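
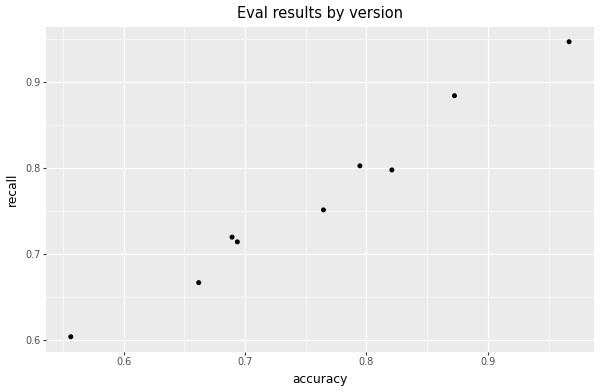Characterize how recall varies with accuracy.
positive, strong

Points are positively correlated; strong (|r| ≈ 1.0).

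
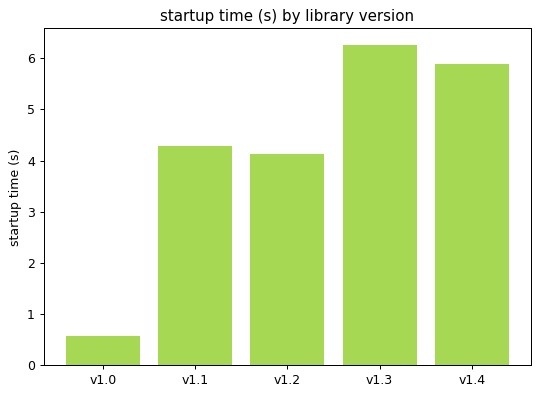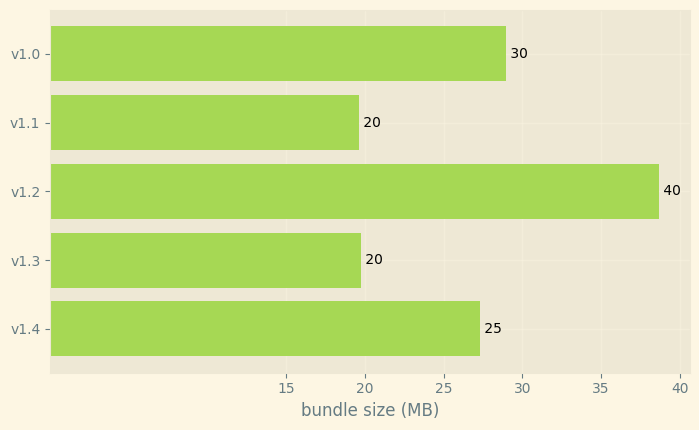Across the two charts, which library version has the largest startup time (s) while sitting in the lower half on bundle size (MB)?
v1.3

Chart 2 median bundle size (MB) ≈ 25; below-median library versions: v1.1, v1.3. Among those, v1.3 has the highest startup time (s) (≈ 6).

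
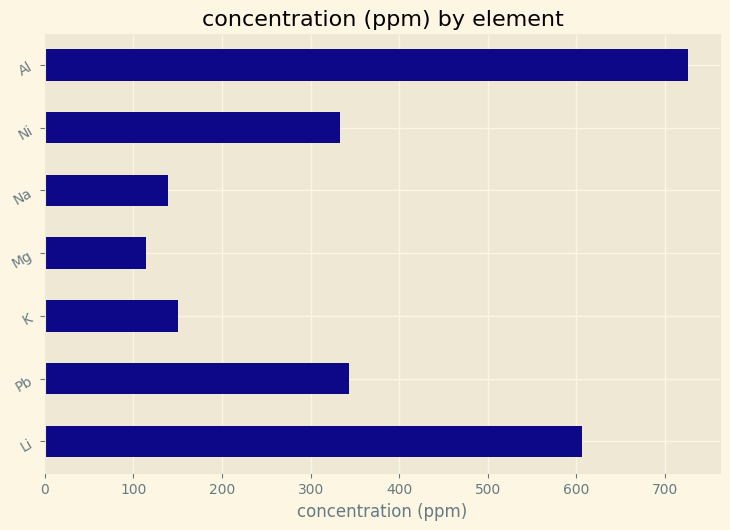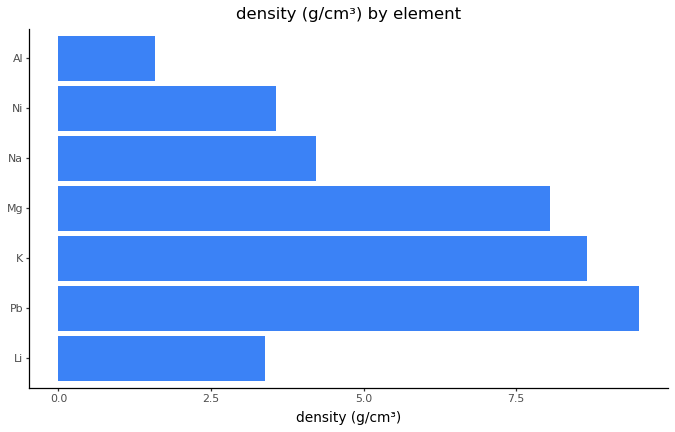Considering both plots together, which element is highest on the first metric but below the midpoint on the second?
Chart 2 median density (g/cm³) ≈ 4; below-median elements: Li, Ni, Al. Among those, Al has the highest concentration (ppm) (≈ 700).

Al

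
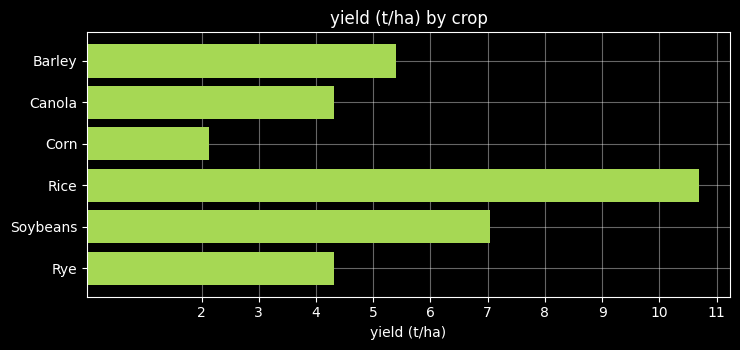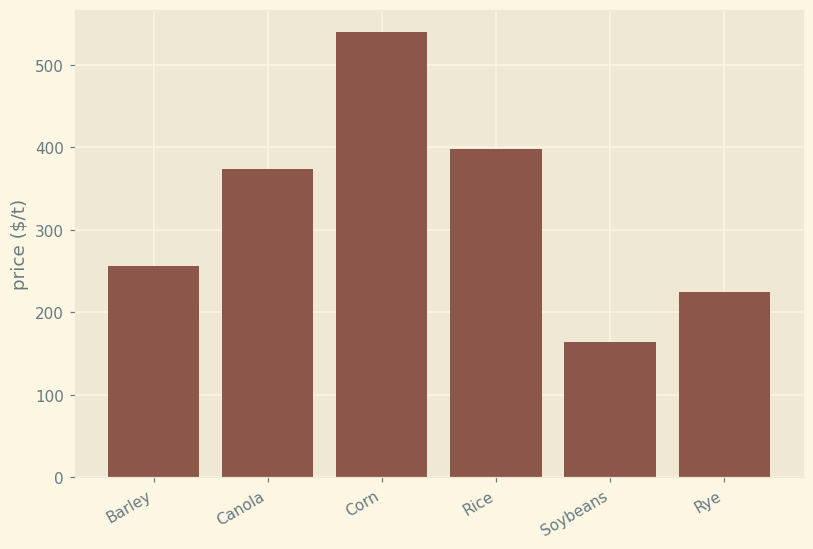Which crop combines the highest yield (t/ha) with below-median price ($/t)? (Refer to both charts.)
Soybeans

Chart 2 median price ($/t) ≈ 300; below-median crops: Barley, Soybeans, Rye. Among those, Soybeans has the highest yield (t/ha) (≈ 7).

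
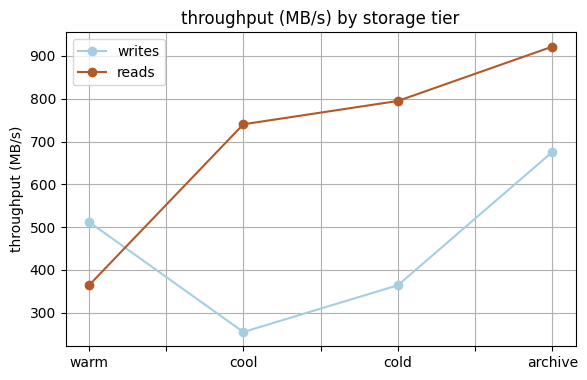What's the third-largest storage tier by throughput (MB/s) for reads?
Top 4 for reads: archive ≈ 900, cold ≈ 800, cool ≈ 700, warm ≈ 400.

cool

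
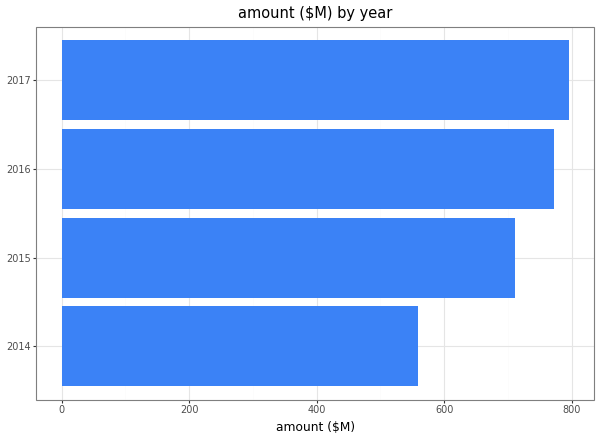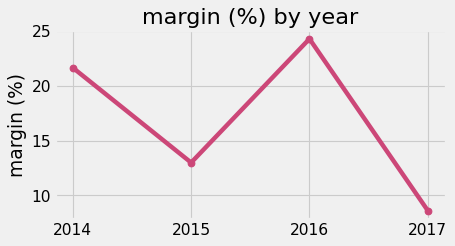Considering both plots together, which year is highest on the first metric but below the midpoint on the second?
Chart 2 median margin (%) ≈ 15; below-median years: 2015, 2017. Among those, 2017 has the highest amount ($M) (≈ 800).

2017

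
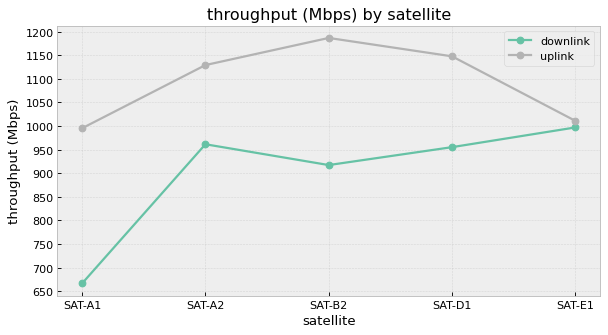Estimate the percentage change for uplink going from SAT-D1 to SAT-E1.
SAT-D1 ≈ 1150, SAT-E1 ≈ 1000; (1000 − 1150) / 1150 ≈ -13%.

≈ -13%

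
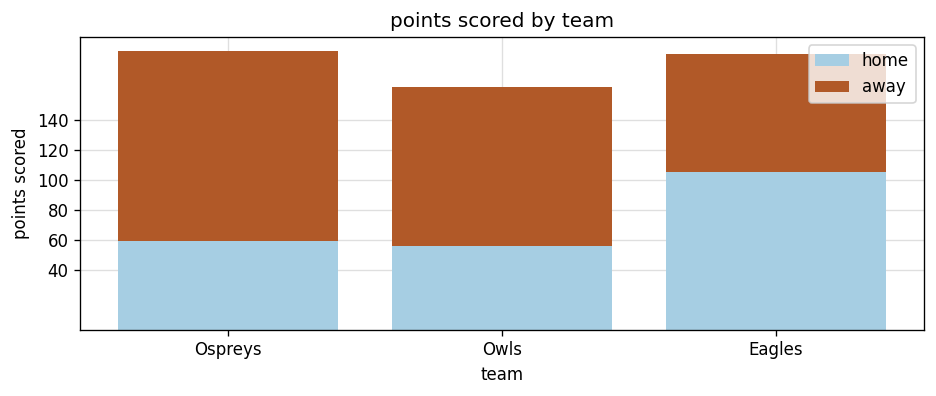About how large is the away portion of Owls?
≈ 100

away top ≈ 160, bottom ≈ 60; segment ≈ 100.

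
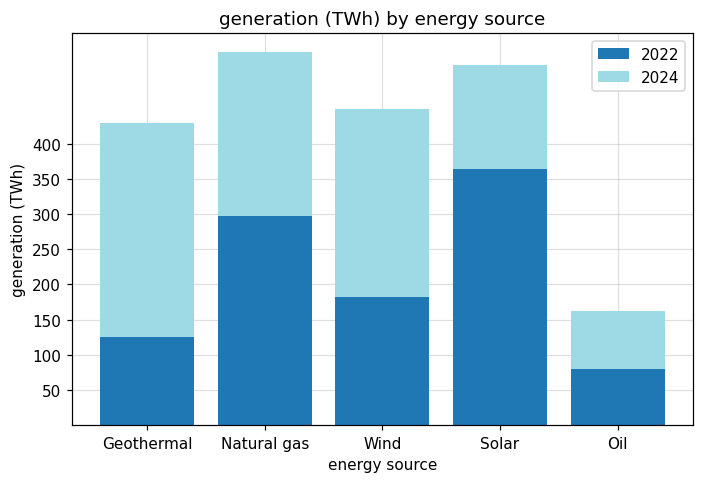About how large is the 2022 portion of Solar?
2022 top ≈ 350, bottom ≈ 0; segment ≈ 350.

≈ 350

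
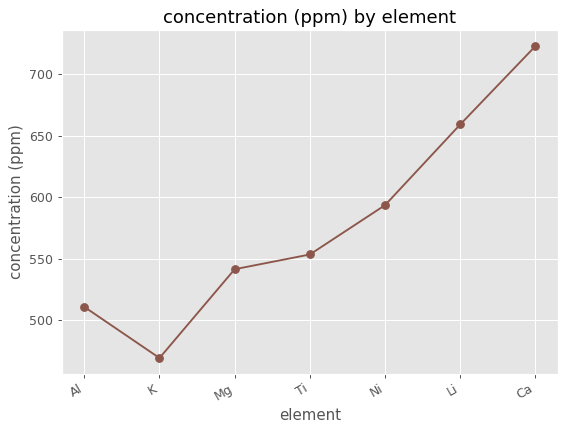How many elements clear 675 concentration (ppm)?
1

Above 675: Ca.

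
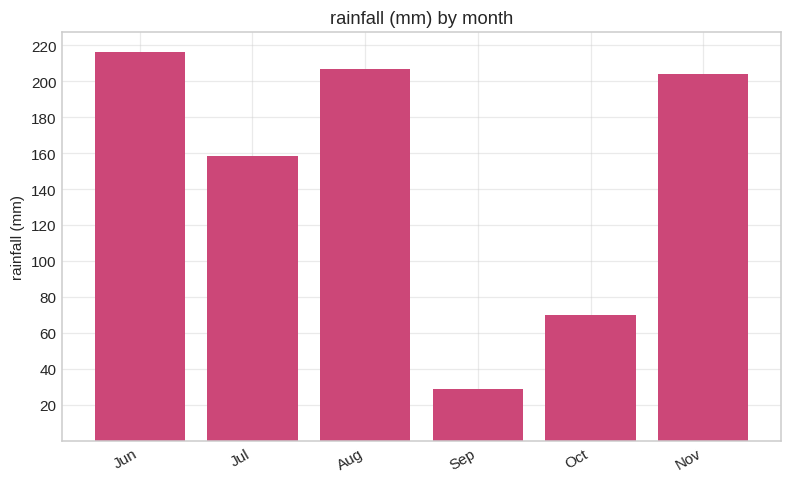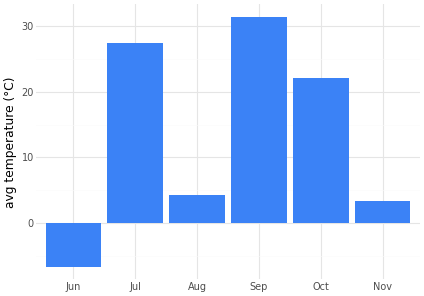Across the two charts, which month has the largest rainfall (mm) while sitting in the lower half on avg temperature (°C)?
Chart 2 median avg temperature (°C) ≈ 15; below-median months: Jun, Aug, Nov. Among those, Jun has the highest rainfall (mm) (≈ 220).

Jun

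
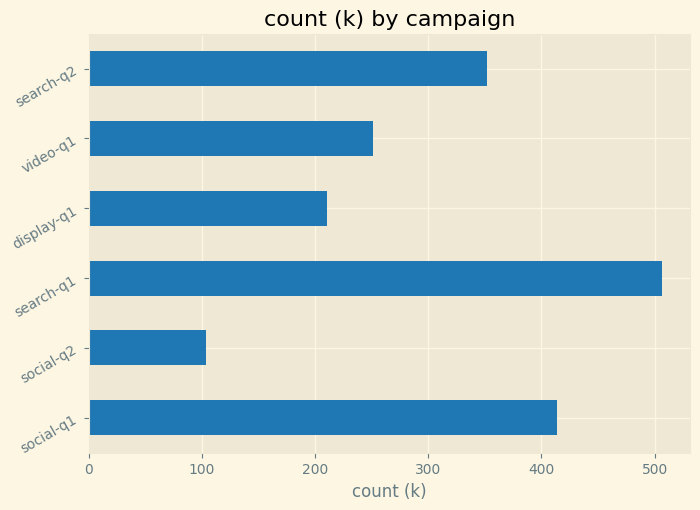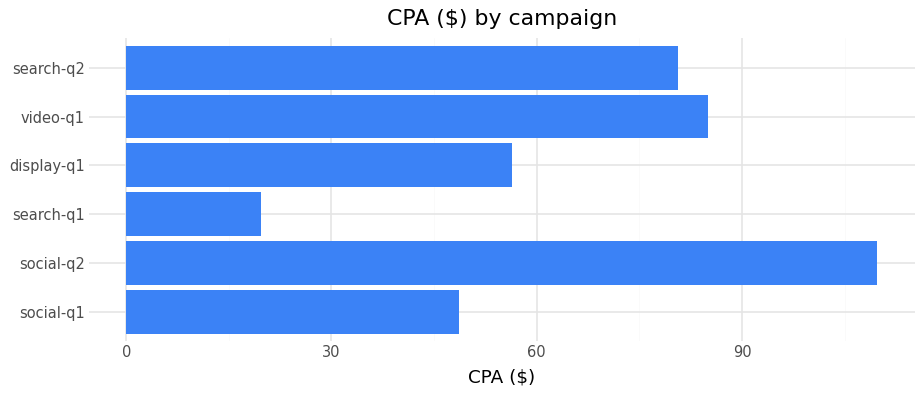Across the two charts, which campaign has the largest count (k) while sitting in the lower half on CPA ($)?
search-q1

Chart 2 median CPA ($) ≈ 60; below-median campaigns: social-q1, search-q1, display-q1. Among those, search-q1 has the highest count (k) (≈ 500).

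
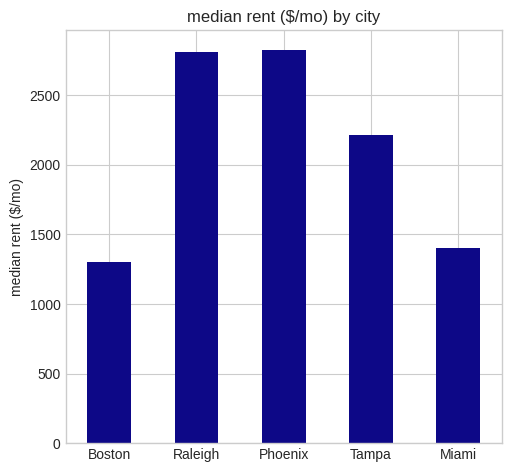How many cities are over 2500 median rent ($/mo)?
2

Above 2500: Raleigh, Phoenix.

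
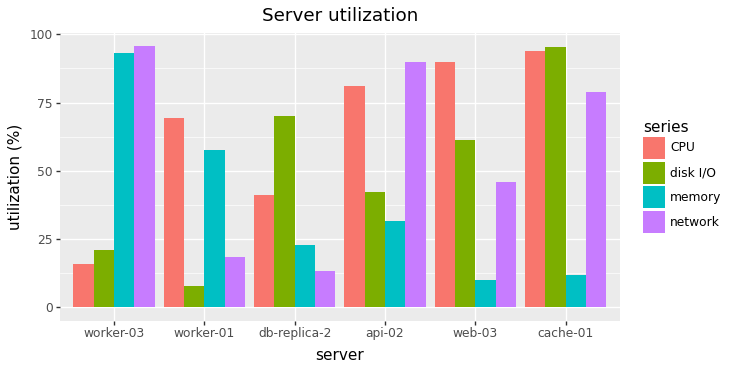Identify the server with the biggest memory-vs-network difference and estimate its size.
cache-01, ≈ 70 %

cache-01: memory ≈ 10, network ≈ 80 → gap ≈ 70. Next-largest (api-02) is only ≈ 60.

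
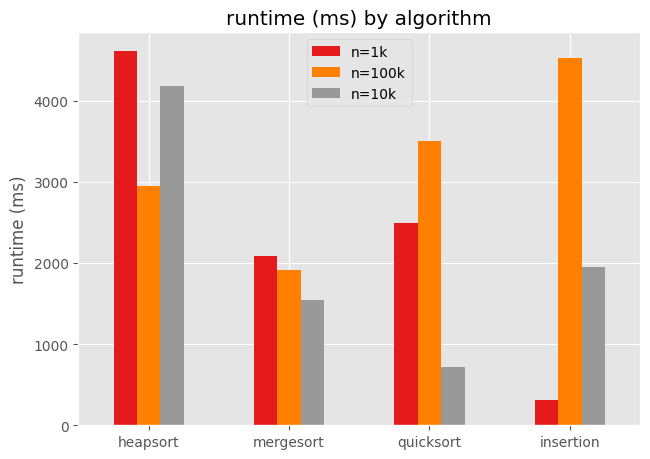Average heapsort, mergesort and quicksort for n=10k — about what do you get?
≈ 2000

(4000 + 1500 + 500) / 3 ≈ 2000.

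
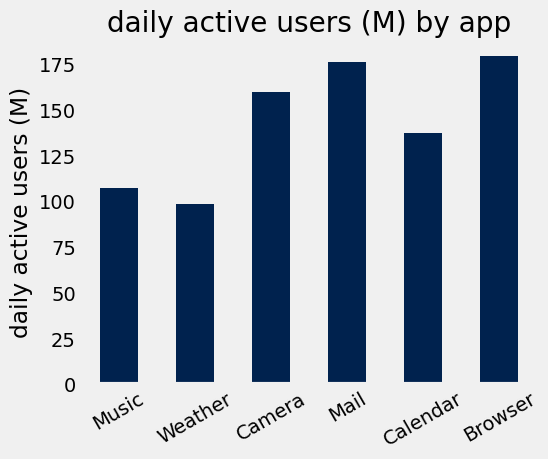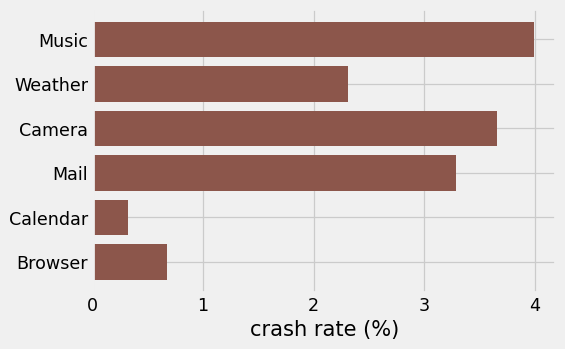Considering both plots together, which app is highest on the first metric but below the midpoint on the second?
Chart 2 median crash rate (%) ≈ 3; below-median apps: Weather, Calendar, Browser. Among those, Browser has the highest daily active users (M) (≈ 180).

Browser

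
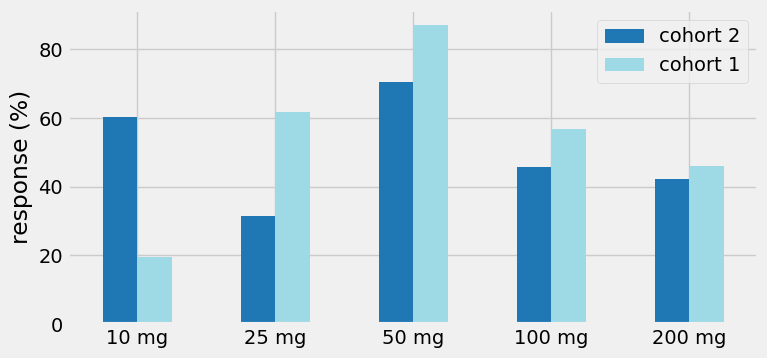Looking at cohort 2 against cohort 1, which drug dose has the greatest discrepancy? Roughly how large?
10 mg, ≈ 40 %

10 mg: cohort 2 ≈ 60, cohort 1 ≈ 20 → gap ≈ 40. Next-largest (25 mg) is only ≈ 30.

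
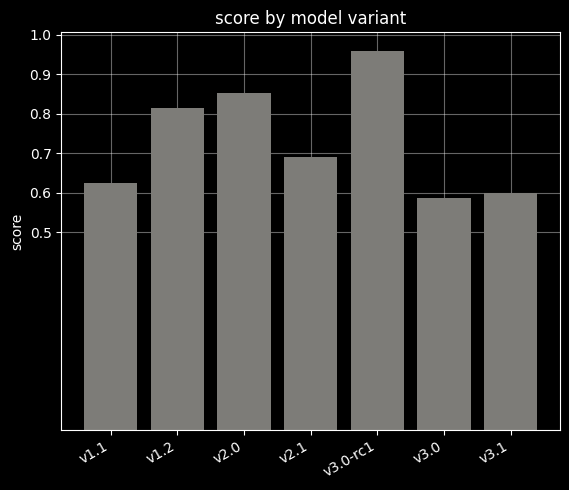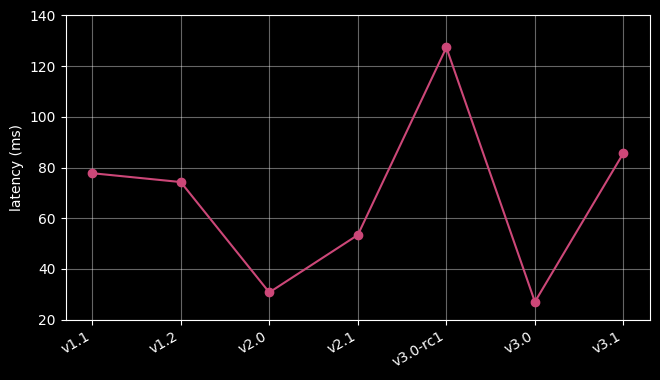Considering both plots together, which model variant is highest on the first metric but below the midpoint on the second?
Chart 2 median latency (ms) ≈ 80; below-median model variants: v2.0, v2.1, v3.0. Among those, v2.0 has the highest score (≈ 0.9).

v2.0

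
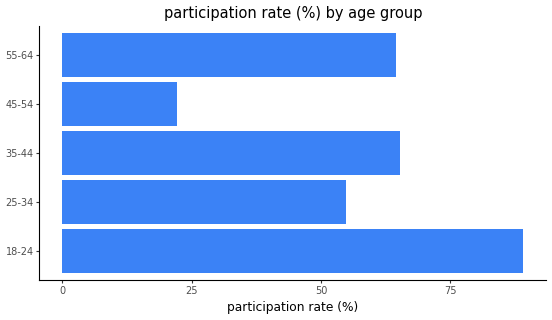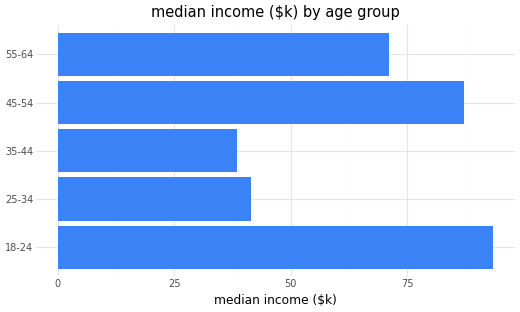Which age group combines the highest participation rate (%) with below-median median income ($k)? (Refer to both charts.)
35-44

Chart 2 median median income ($k) ≈ 70; below-median age groups: 25-34, 35-44. Among those, 35-44 has the highest participation rate (%) (≈ 70).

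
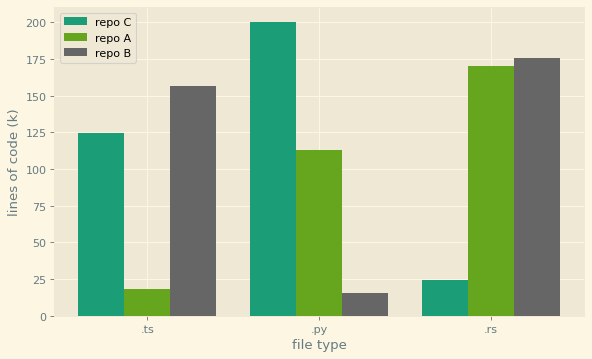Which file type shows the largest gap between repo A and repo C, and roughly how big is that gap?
.rs: repo A ≈ 180, repo C ≈ 20 → gap ≈ 160. Next-largest (.ts) is only ≈ 100.

.rs, ≈ 160 k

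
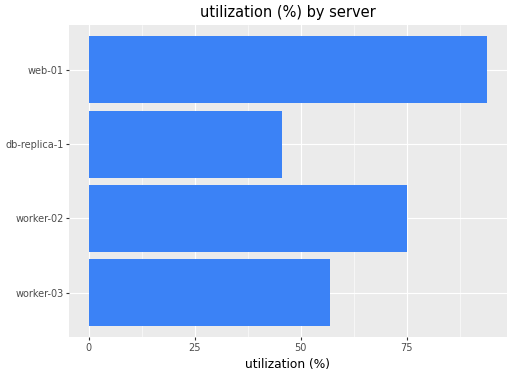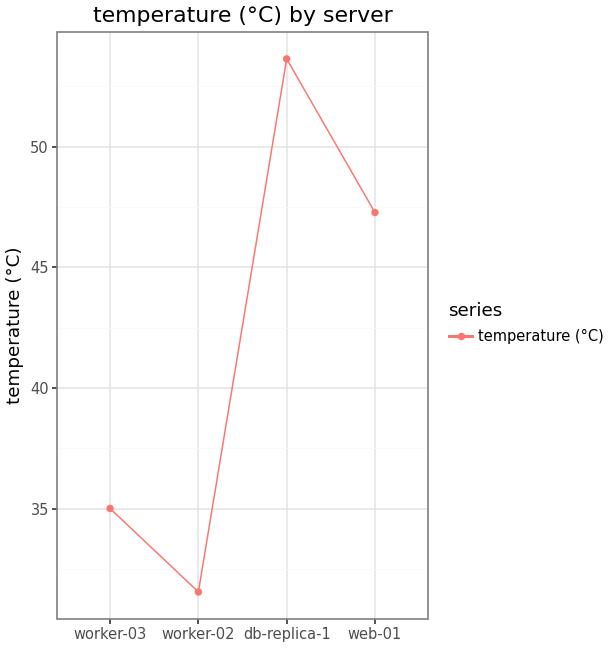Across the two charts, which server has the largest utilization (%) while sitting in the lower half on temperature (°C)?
worker-02

Chart 2 median temperature (°C) ≈ 40; below-median servers: worker-03, worker-02. Among those, worker-02 has the highest utilization (%) (≈ 80).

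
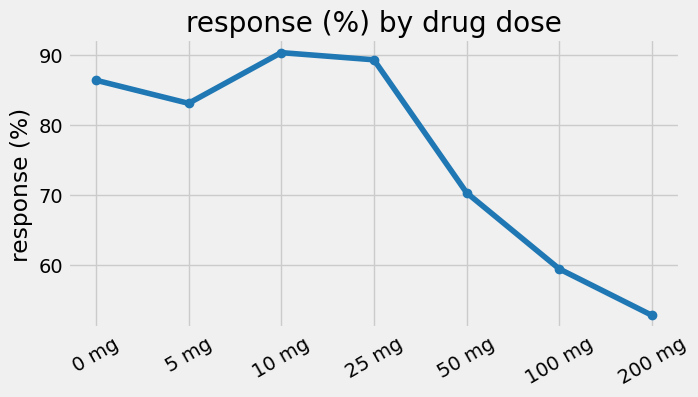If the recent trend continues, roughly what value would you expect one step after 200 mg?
≈ 47.5

Last three: 70, 60, 55 → slope ≈ -7.5/step → next ≈ 47.5.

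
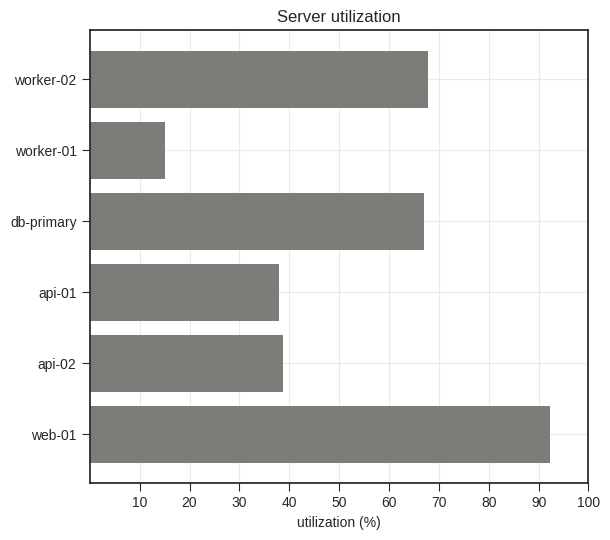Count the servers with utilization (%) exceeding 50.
3

Above 50: worker-02, db-primary, web-01.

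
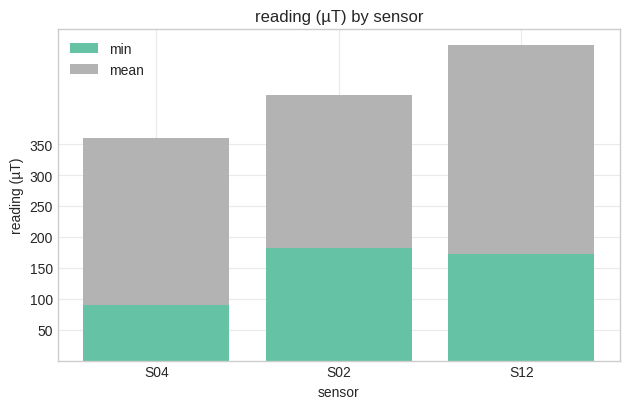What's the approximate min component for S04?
min top ≈ 100, bottom ≈ 0; segment ≈ 100.

≈ 100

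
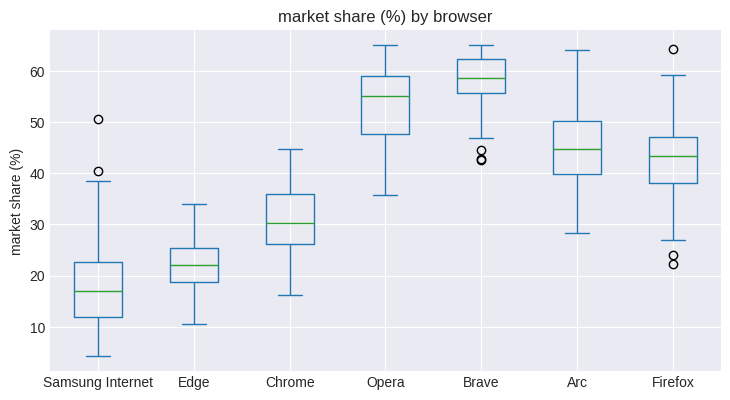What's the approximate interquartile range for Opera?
≈ 10

Q3 ≈ 60, Q1 ≈ 50; IQR ≈ 10.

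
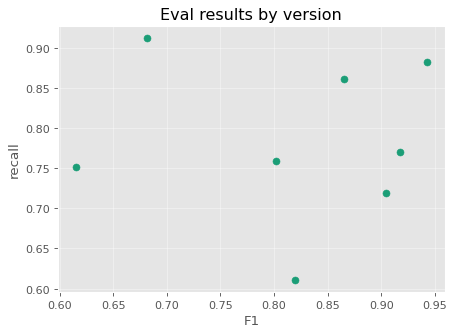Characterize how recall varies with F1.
Points are roughly uncorrelated; weak (|r| ≈ 0.0).

no clear correlation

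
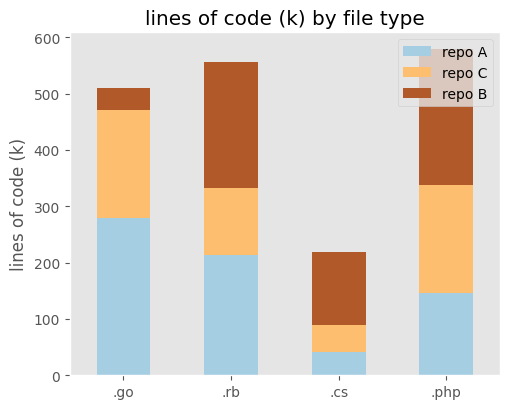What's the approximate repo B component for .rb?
≈ 200

repo B top ≈ 550, bottom ≈ 350; segment ≈ 200.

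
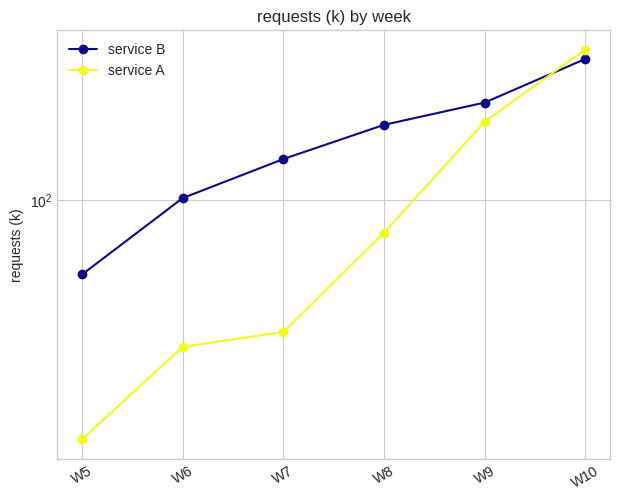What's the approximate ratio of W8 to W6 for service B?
W8 ≈ 150, W6 ≈ 100; 150/100 ≈ 1.5.

≈ 1.5×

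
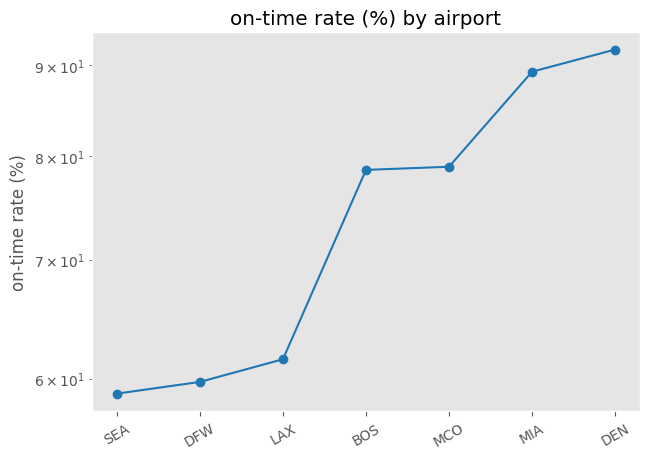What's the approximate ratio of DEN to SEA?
≈ 1.5×

DEN ≈ 90, SEA ≈ 60; 90/60 ≈ 1.5.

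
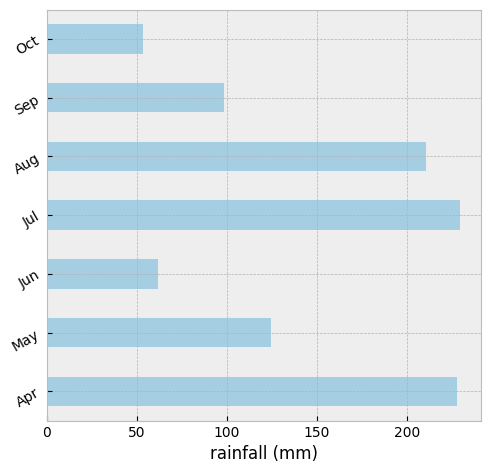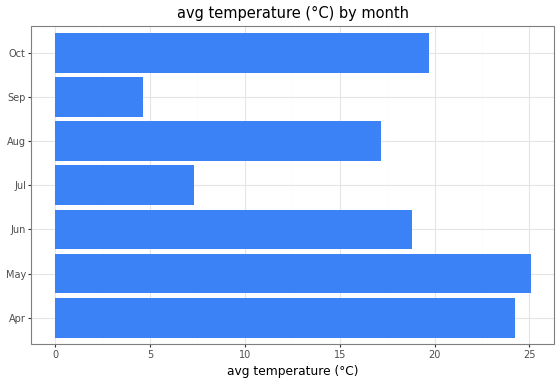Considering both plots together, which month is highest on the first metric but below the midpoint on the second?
Chart 2 median avg temperature (°C) ≈ 20; below-median months: Jul, Aug, Sep. Among those, Jul has the highest rainfall (mm) (≈ 225).

Jul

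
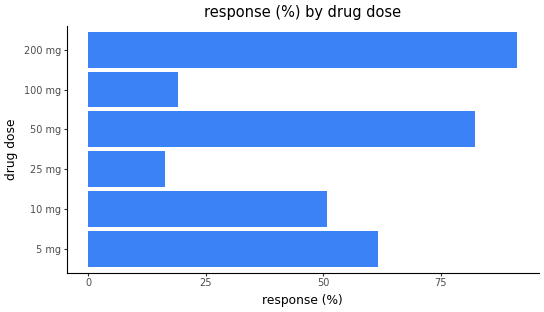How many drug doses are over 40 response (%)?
4

Above 40: 5 mg, 10 mg, 50 mg, 200 mg.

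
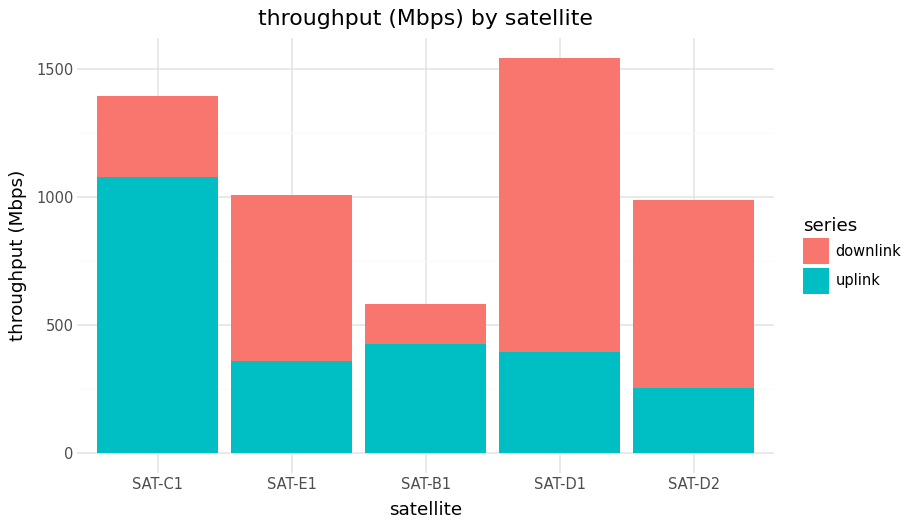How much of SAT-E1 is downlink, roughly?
downlink top ≈ 1000, bottom ≈ 400; segment ≈ 600.

≈ 600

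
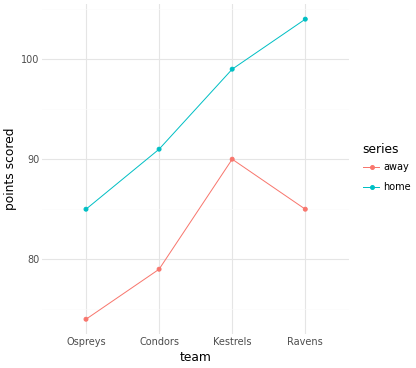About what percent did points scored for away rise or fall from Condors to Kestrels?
≈ +12.5%

Condors ≈ 80, Kestrels ≈ 90; (90 − 80) / 80 ≈ +12.5%.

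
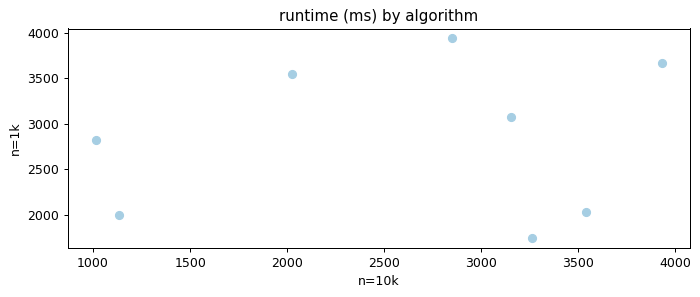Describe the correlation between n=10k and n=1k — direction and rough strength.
no clear correlation

Points are roughly uncorrelated; weak (|r| ≈ 0.1).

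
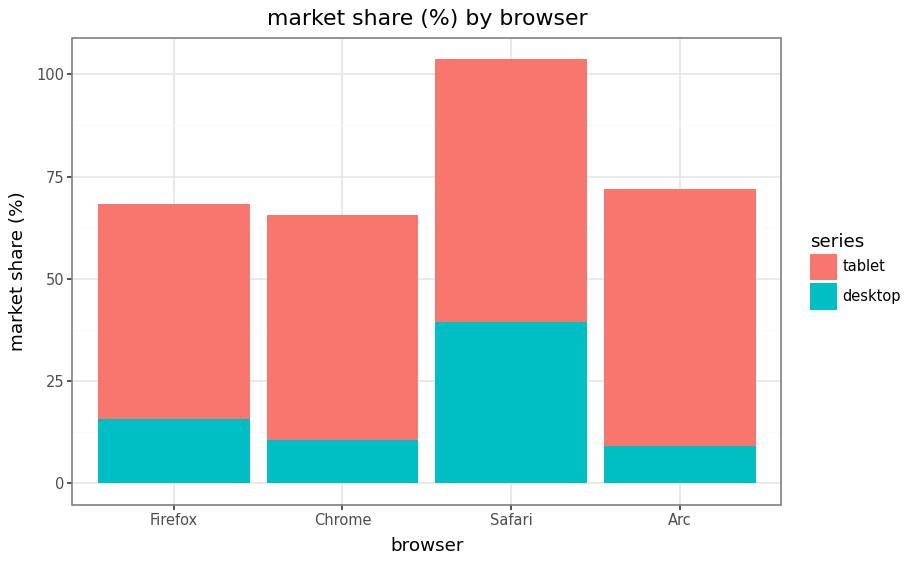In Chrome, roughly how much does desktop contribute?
desktop top ≈ 10, bottom ≈ 0; segment ≈ 10.

≈ 10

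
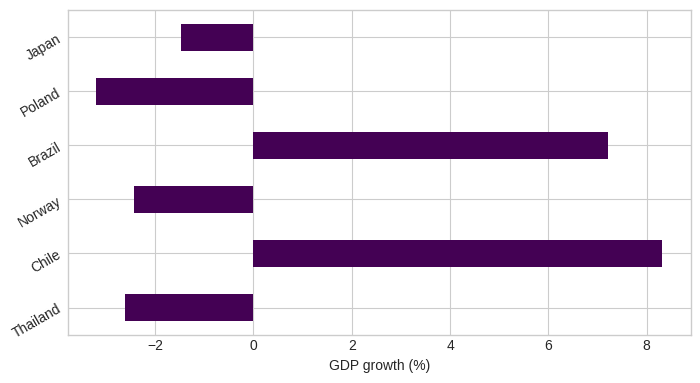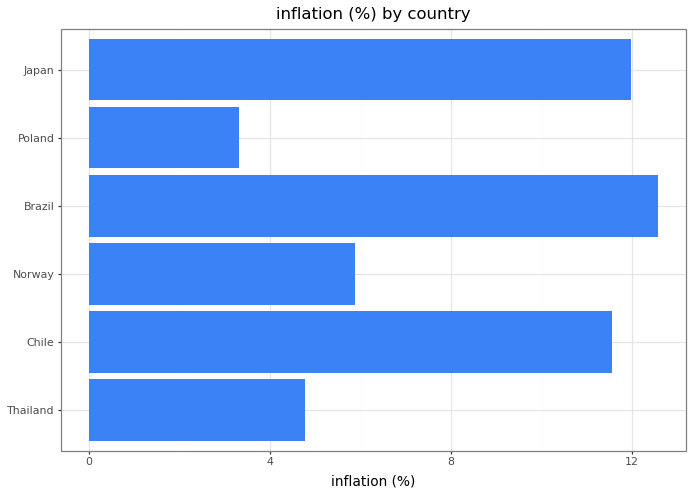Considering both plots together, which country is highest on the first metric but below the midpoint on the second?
Chart 2 median inflation (%) ≈ 8; below-median countries: Thailand, Norway, Poland. Among those, Norway has the highest GDP growth (%) (≈ -2).

Norway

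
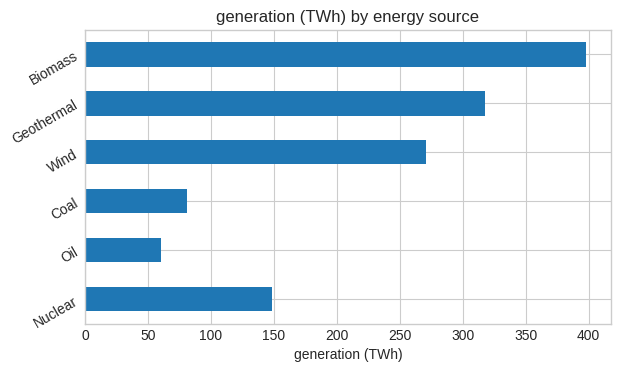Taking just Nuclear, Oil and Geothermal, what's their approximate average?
(150 + 50 + 300) / 3 ≈ 167.

≈ 167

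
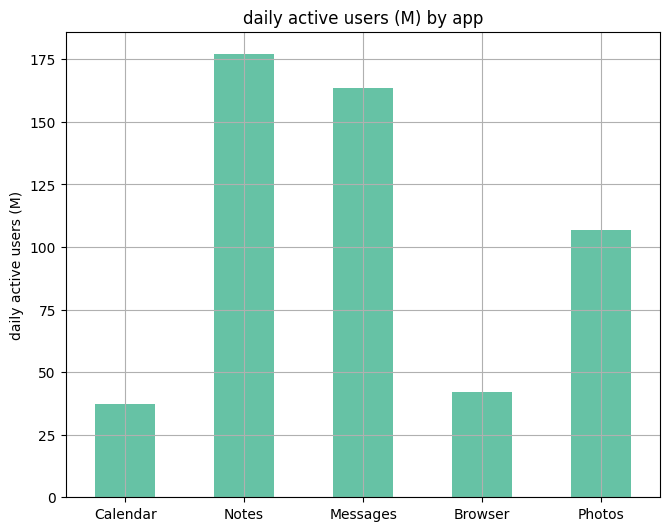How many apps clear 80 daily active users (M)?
3

Above 80: Notes, Messages, Photos.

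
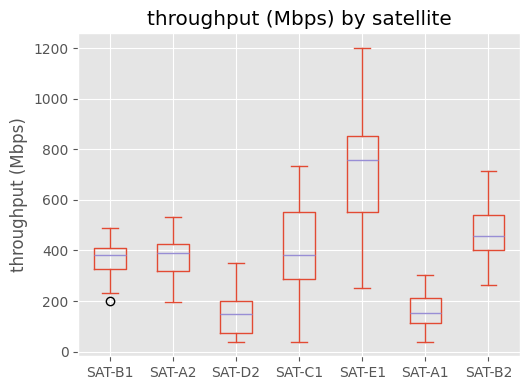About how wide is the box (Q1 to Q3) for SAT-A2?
Q3 ≈ 400, Q1 ≈ 300; IQR ≈ 100.

≈ 100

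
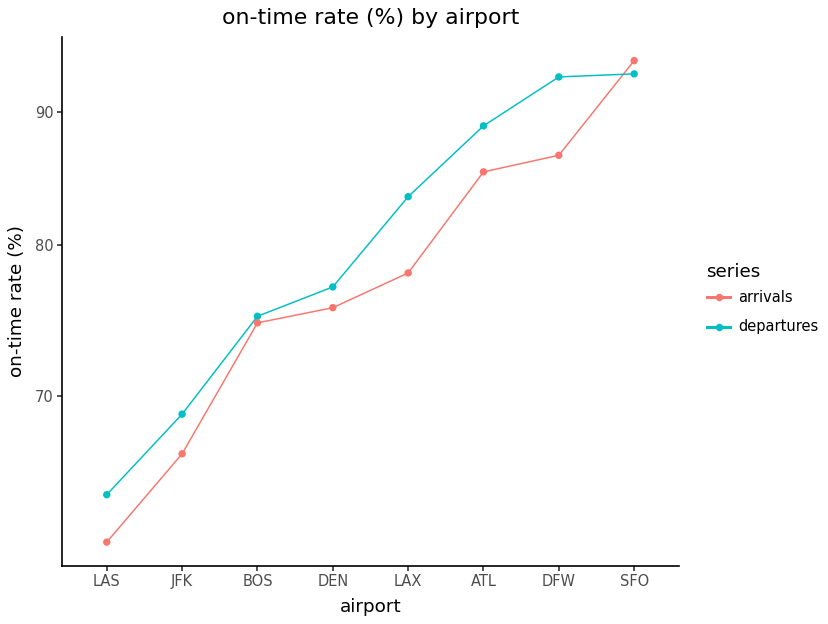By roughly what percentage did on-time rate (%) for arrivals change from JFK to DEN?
≈ +15.4%

JFK ≈ 65, DEN ≈ 75; (75 − 65) / 65 ≈ +15.4%.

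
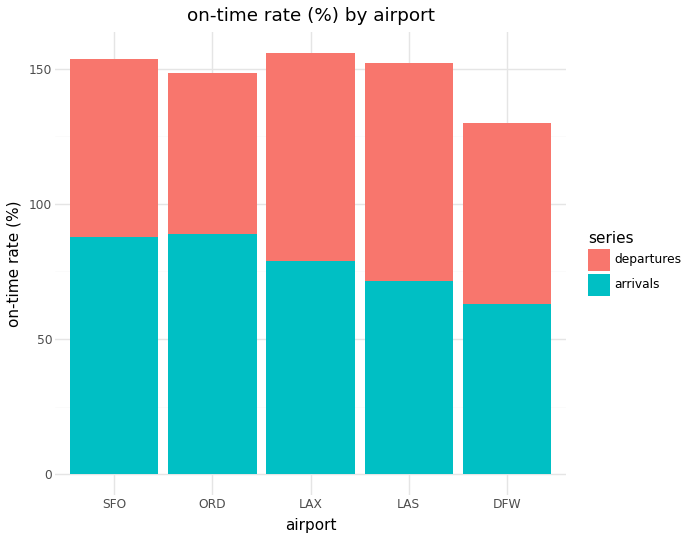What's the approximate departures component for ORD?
departures top ≈ 140, bottom ≈ 80; segment ≈ 60.

≈ 60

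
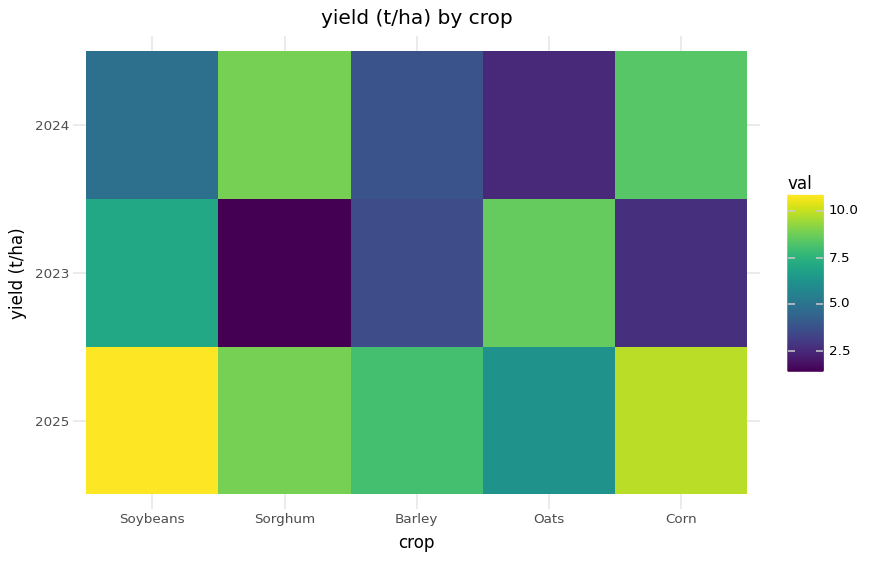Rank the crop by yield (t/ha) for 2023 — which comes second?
Soybeans

Top 3 for 2023: Oats ≈ 9, Soybeans ≈ 7, Barley ≈ 4.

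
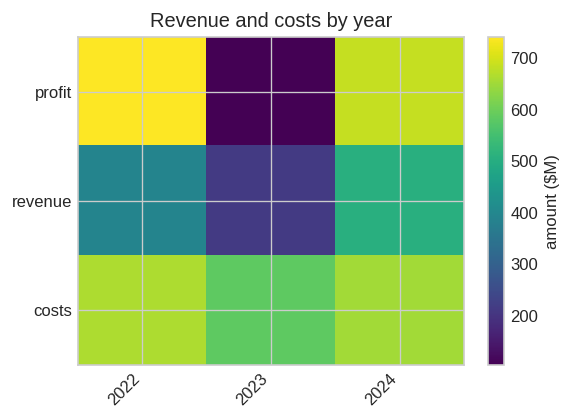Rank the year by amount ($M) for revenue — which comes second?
2022

Top 3 for revenue: 2024 ≈ 500, 2022 ≈ 400, 2023 ≈ 200.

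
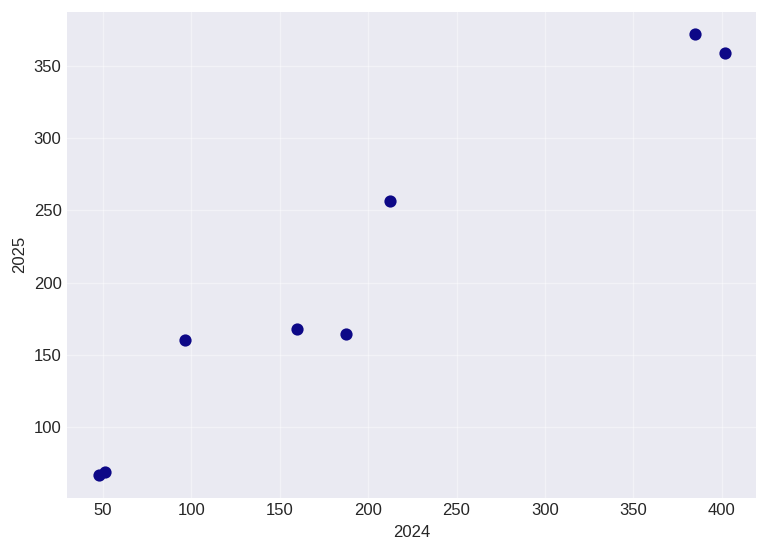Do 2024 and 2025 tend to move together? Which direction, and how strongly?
positive, strong

Points are positively correlated; strong (|r| ≈ 1.0).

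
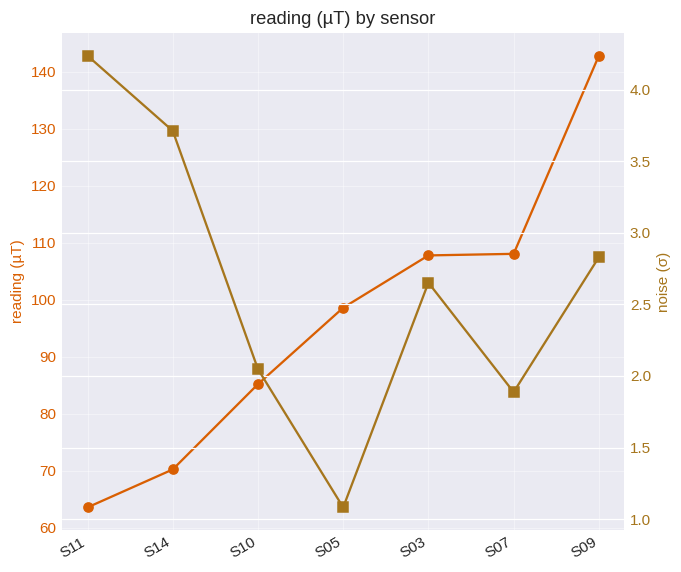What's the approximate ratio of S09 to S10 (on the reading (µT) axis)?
≈ 1.56×

S09 ≈ 140, S10 ≈ 90; 140/90 ≈ 1.56.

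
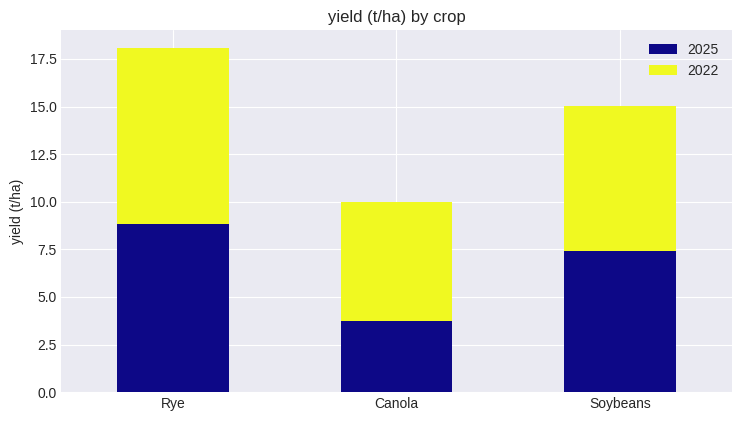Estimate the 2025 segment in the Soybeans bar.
≈ 8

2025 top ≈ 8, bottom ≈ 0; segment ≈ 8.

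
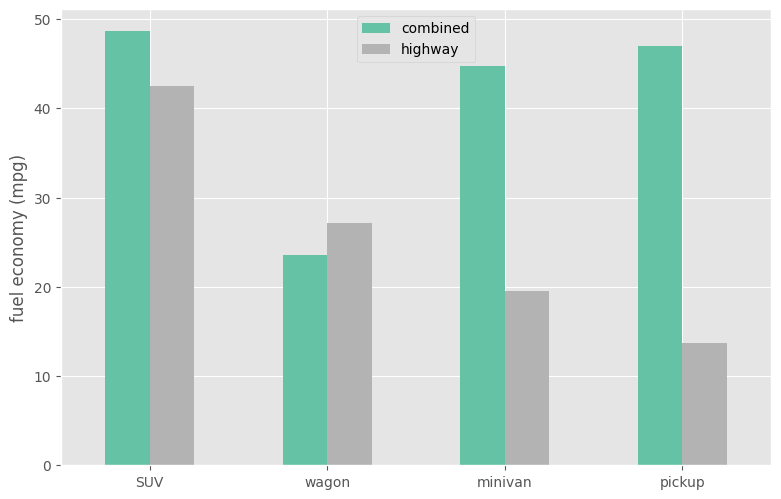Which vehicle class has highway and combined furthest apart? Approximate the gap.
pickup, ≈ 30 mpg

pickup: highway ≈ 15, combined ≈ 45 → gap ≈ 30. Next-largest (minivan) is only ≈ 25.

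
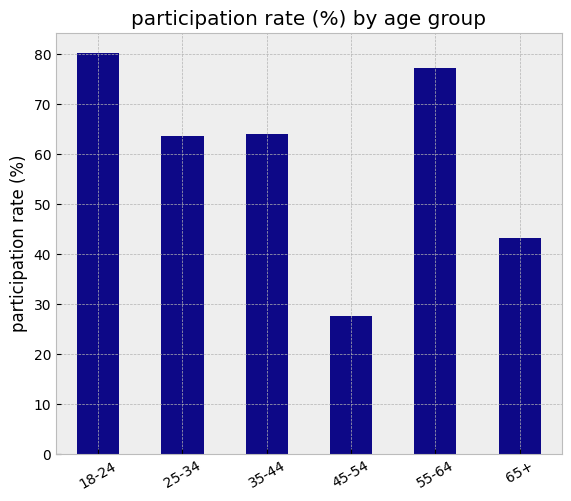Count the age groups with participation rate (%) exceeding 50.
4

Above 50: 18-24, 25-34, 35-44, 55-64.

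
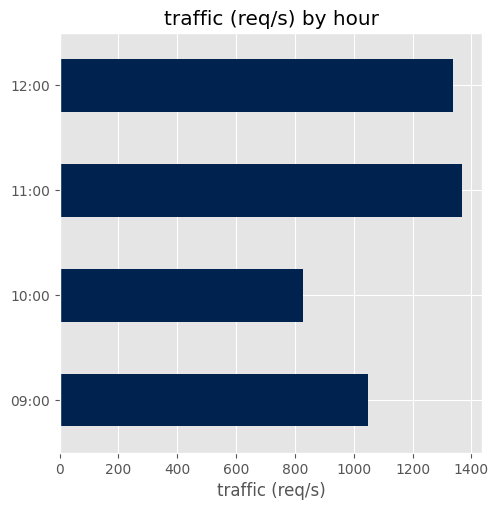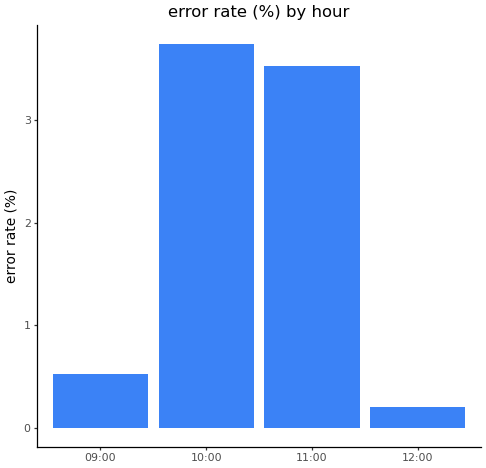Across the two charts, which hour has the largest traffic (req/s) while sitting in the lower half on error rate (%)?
Chart 2 median error rate (%) ≈ 2; below-median hours: 09:00, 12:00. Among those, 12:00 has the highest traffic (req/s) (≈ 1400).

12:00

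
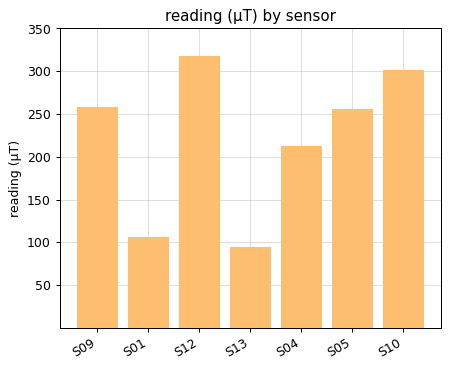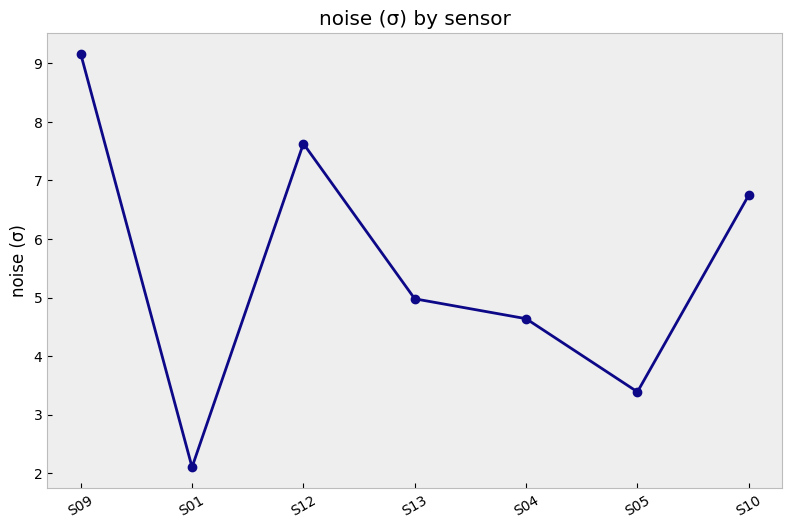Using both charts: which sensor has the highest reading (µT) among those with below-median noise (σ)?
S05

Chart 2 median noise (σ) ≈ 5; below-median sensors: S01, S04, S05. Among those, S05 has the highest reading (µT) (≈ 250).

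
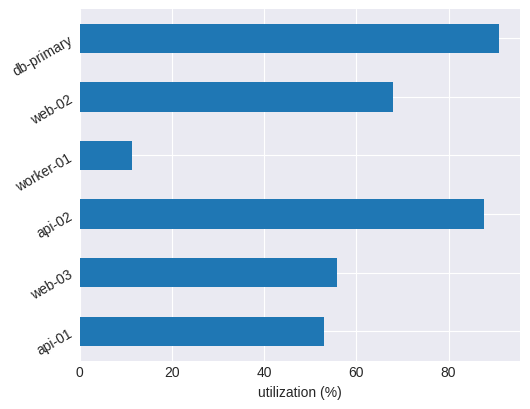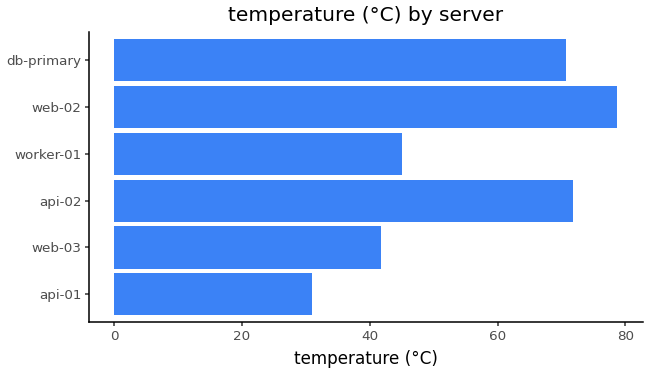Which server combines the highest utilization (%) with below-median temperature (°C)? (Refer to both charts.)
Chart 2 median temperature (°C) ≈ 60; below-median servers: api-01, web-03, worker-01. Among those, web-03 has the highest utilization (%) (≈ 60).

web-03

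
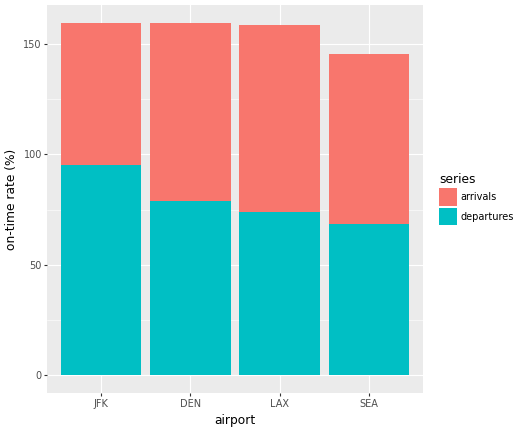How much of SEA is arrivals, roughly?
arrivals top ≈ 140, bottom ≈ 60; segment ≈ 80.

≈ 80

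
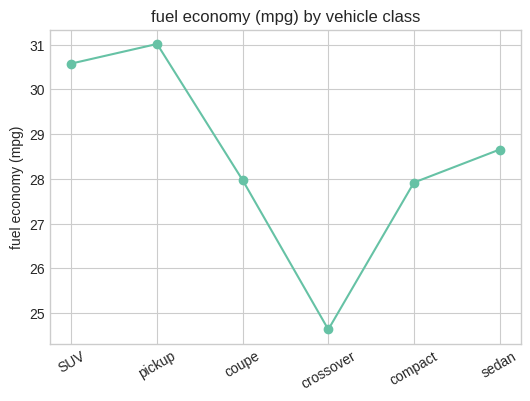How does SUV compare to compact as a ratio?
≈ 1.11×

SUV ≈ 31, compact ≈ 28; 31/28 ≈ 1.11.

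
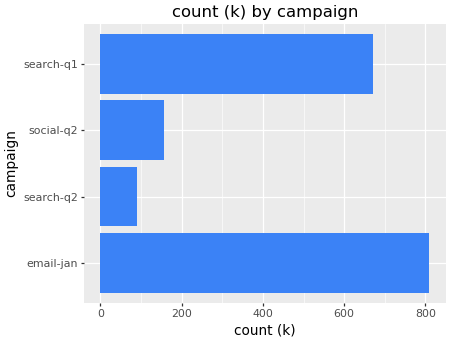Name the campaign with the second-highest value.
Top 3: email-jan ≈ 800, search-q1 ≈ 700, social-q2 ≈ 200.

search-q1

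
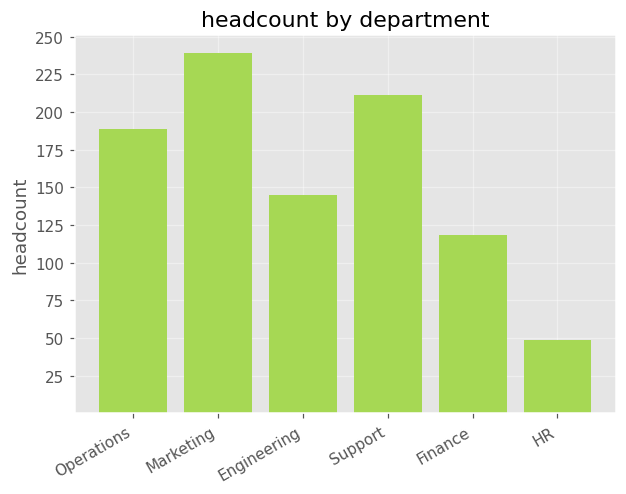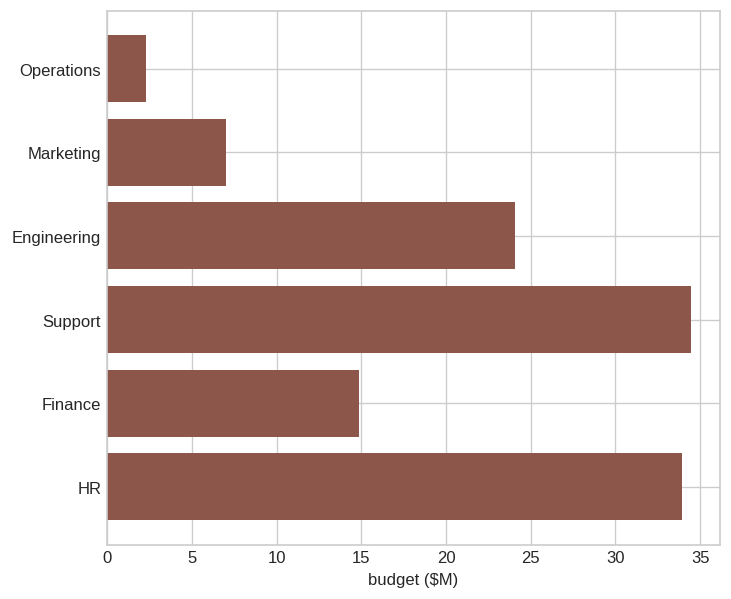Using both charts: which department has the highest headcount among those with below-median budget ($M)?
Marketing

Chart 2 median budget ($M) ≈ 20; below-median departments: Operations, Marketing, Finance. Among those, Marketing has the highest headcount (≈ 250).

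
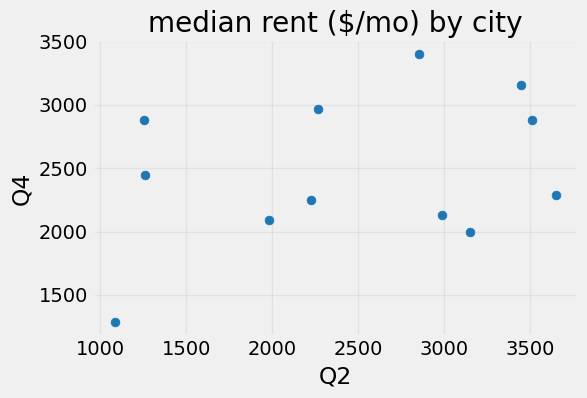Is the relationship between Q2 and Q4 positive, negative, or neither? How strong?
Points are positively correlated; weak (|r| ≈ 0.3).

positive, weak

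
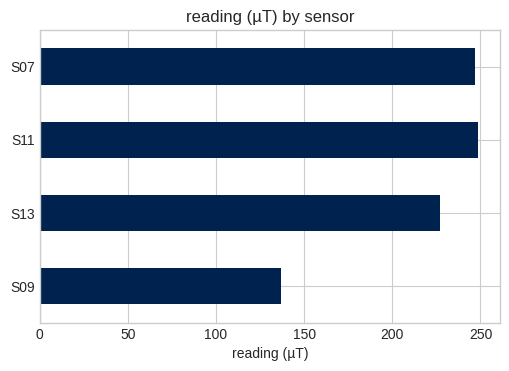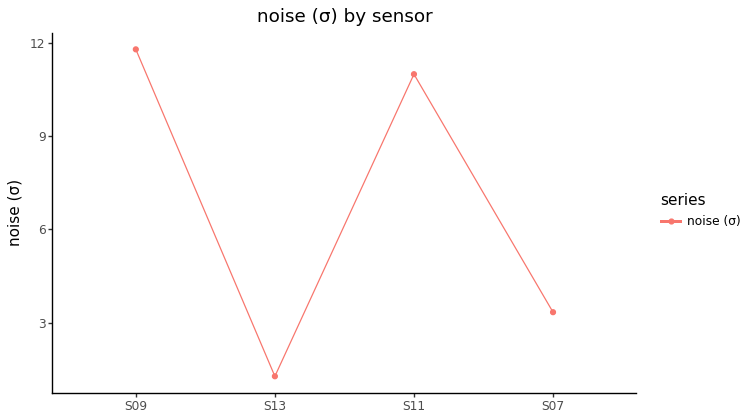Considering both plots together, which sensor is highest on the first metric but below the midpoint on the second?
S07

Chart 2 median noise (σ) ≈ 8; below-median sensors: S13, S07. Among those, S07 has the highest reading (µT) (≈ 250).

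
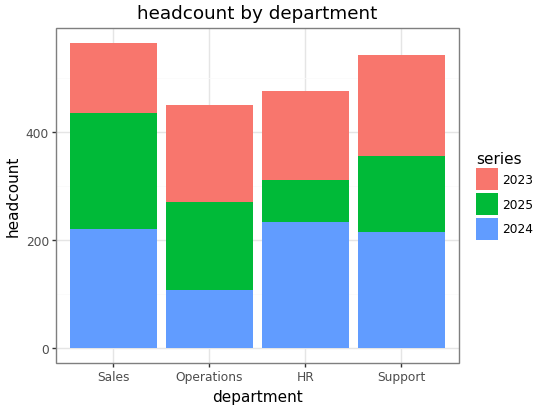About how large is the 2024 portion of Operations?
2024 top ≈ 100, bottom ≈ 0; segment ≈ 100.

≈ 100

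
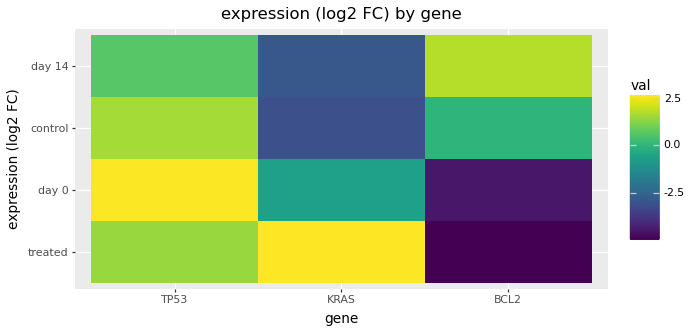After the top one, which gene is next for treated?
TP53

Top 3 for treated: KRAS ≈ 3, TP53 ≈ 1, BCL2 ≈ -5.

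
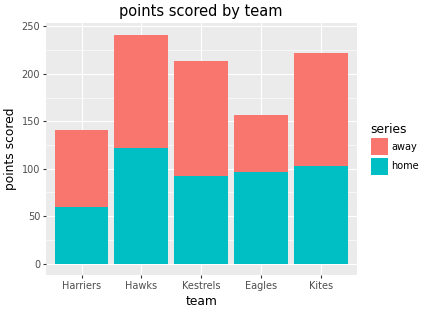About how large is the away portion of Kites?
away top ≈ 225, bottom ≈ 100; segment ≈ 125.

≈ 125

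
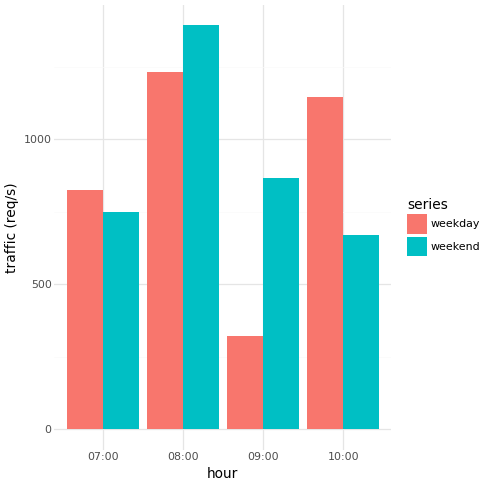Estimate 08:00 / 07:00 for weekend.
08:00 ≈ 1400, 07:00 ≈ 800; 1400/800 ≈ 1.75.

≈ 1.75×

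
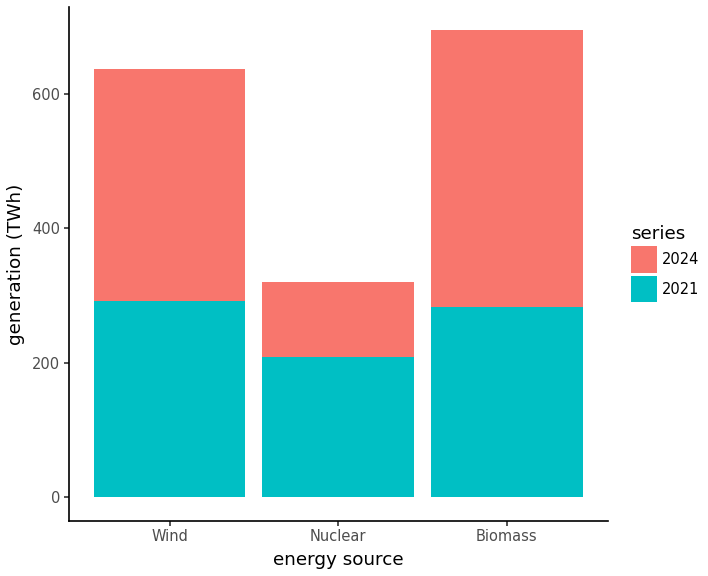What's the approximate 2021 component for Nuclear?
2021 top ≈ 200, bottom ≈ 0; segment ≈ 200.

≈ 200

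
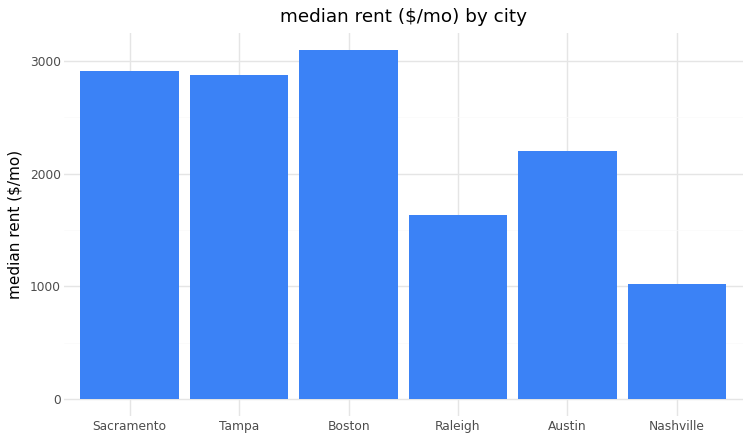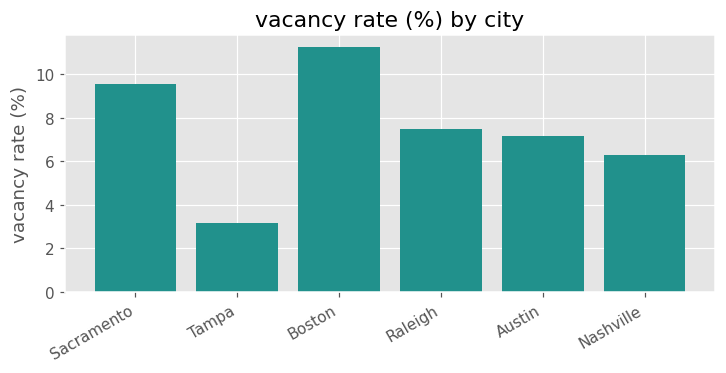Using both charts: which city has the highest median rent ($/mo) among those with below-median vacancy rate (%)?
Tampa

Chart 2 median vacancy rate (%) ≈ 8; below-median cities: Tampa, Austin, Nashville. Among those, Tampa has the highest median rent ($/mo) (≈ 3000).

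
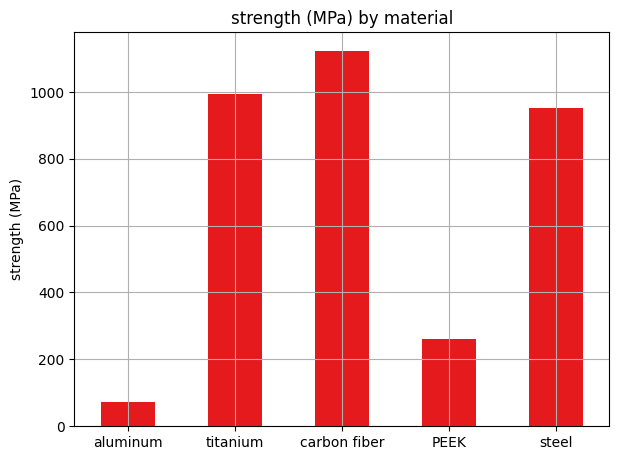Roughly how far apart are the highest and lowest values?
≈ 1000

Max carbon fiber ≈ 1100, min aluminum ≈ 100; range ≈ 1000.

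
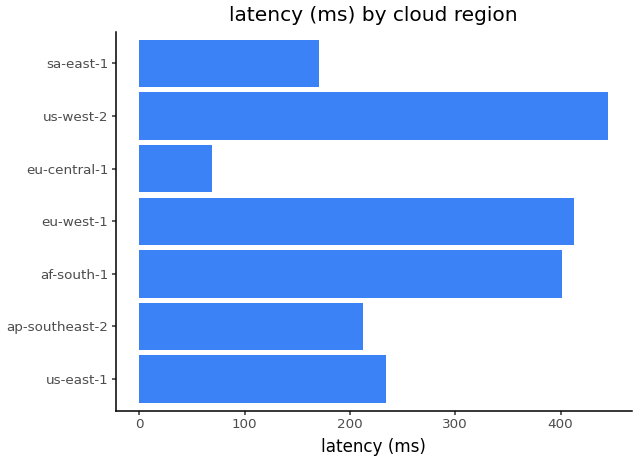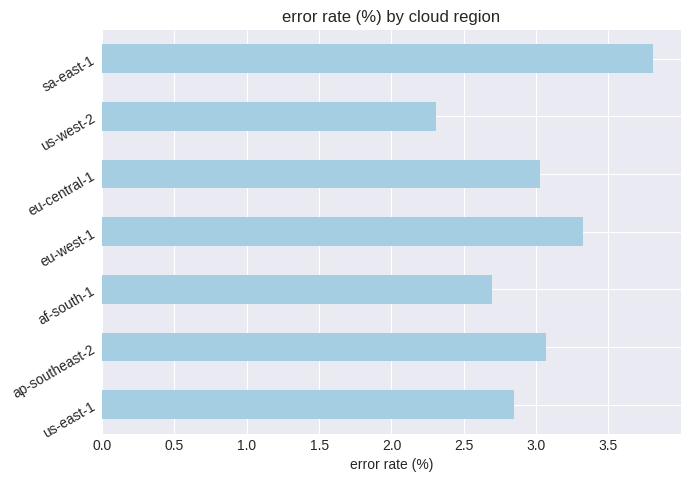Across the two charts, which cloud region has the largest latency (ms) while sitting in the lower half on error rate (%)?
Chart 2 median error rate (%) ≈ 3; below-median cloud regions: us-east-1, af-south-1, us-west-2. Among those, us-west-2 has the highest latency (ms) (≈ 450).

us-west-2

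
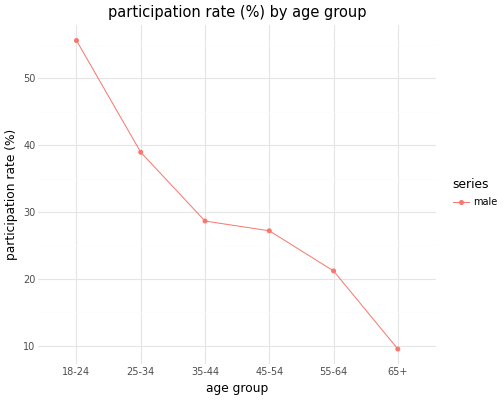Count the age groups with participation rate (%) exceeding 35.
Above 35: 18-24, 25-34.

2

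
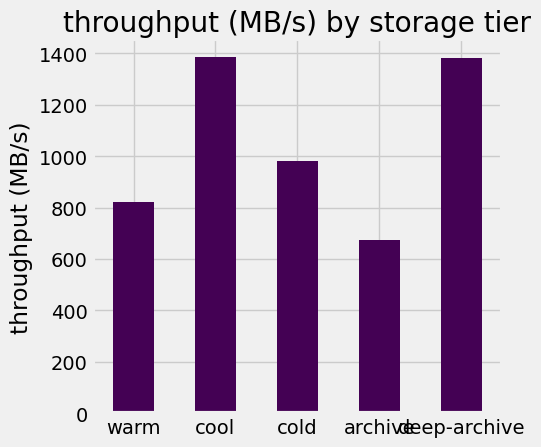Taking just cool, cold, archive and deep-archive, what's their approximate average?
≈ 1100

(1400 + 1000 + 600 + 1400) / 4 ≈ 1100.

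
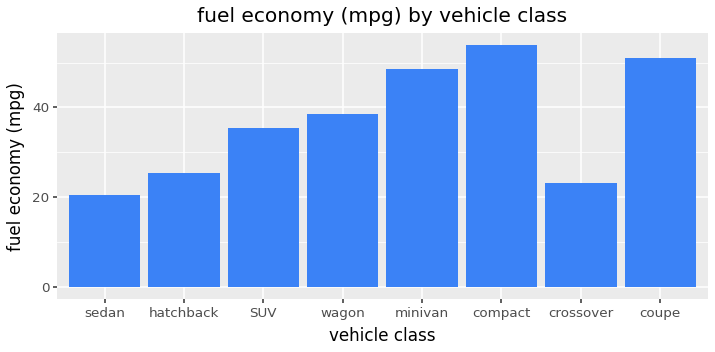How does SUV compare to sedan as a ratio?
≈ 1.75×

SUV ≈ 35, sedan ≈ 20; 35/20 ≈ 1.75.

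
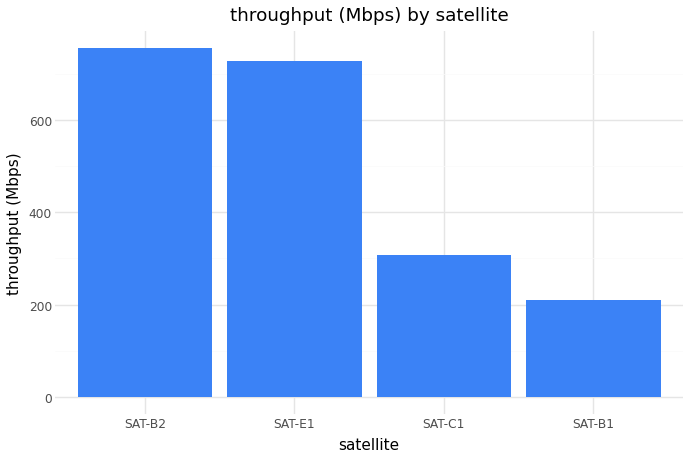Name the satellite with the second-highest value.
Top 3: SAT-B2 ≈ 800, SAT-E1 ≈ 700, SAT-C1 ≈ 300.

SAT-E1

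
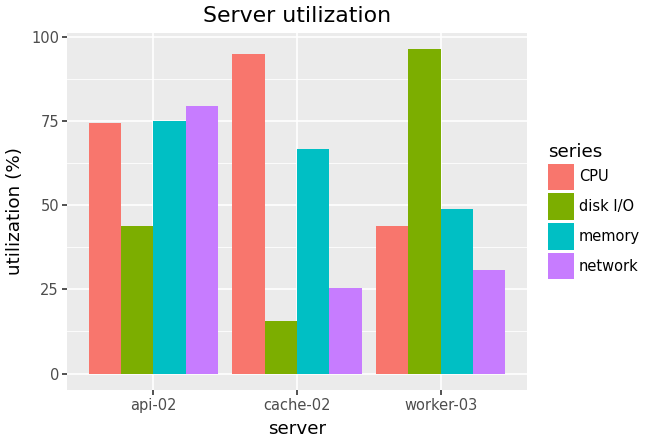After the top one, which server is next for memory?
cache-02

Top 3 for memory: api-02 ≈ 80, cache-02 ≈ 70, worker-03 ≈ 50.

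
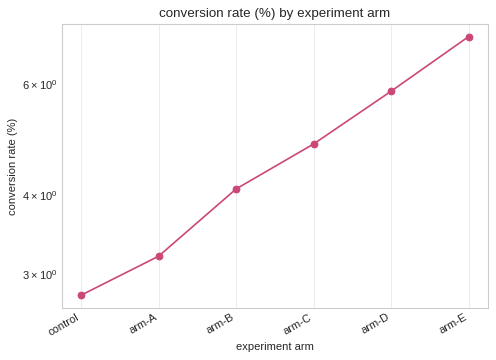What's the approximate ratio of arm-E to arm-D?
arm-E ≈ 7.0, arm-D ≈ 6.0; 7.0/6.0 ≈ 1.17.

≈ 1.17×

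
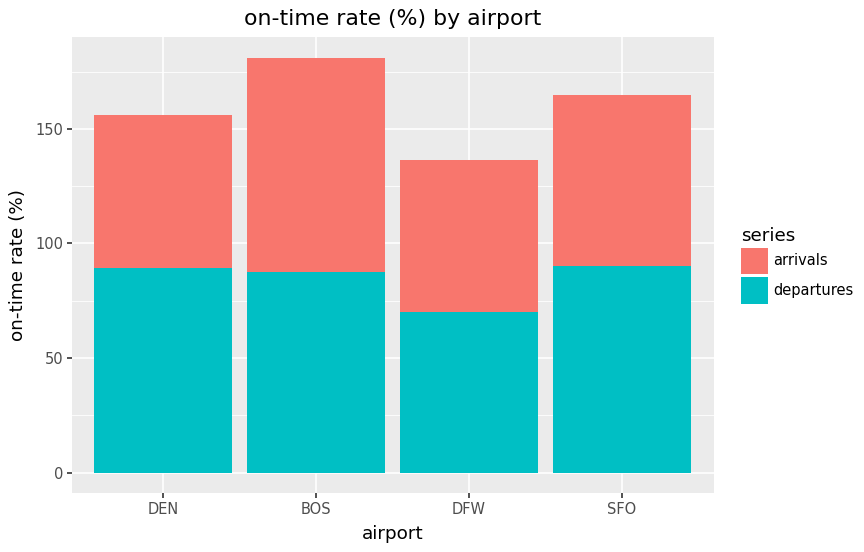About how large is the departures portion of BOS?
≈ 80

departures top ≈ 80, bottom ≈ 0; segment ≈ 80.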